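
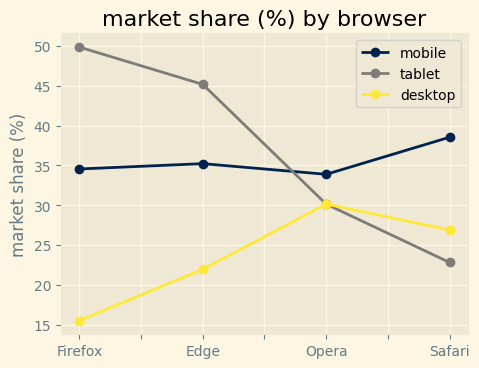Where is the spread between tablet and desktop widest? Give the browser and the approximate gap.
Firefox, ≈ 35 %

Firefox: tablet ≈ 50, desktop ≈ 15 → gap ≈ 35. Next-largest (Edge) is only ≈ 25.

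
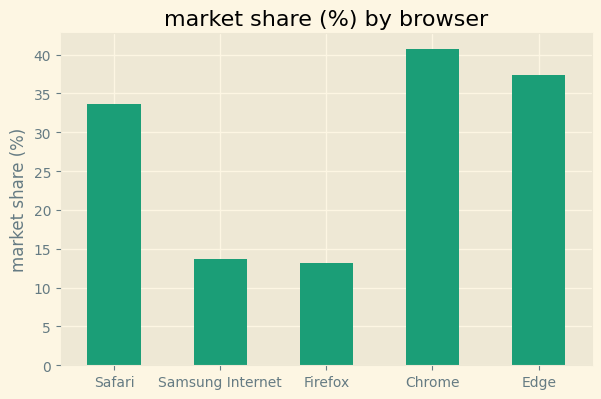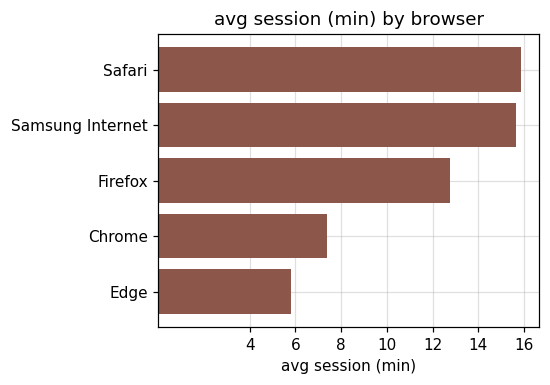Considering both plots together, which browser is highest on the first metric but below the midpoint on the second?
Chrome

Chart 2 median avg session (min) ≈ 12; below-median browsers: Chrome, Edge. Among those, Chrome has the highest market share (%) (≈ 40).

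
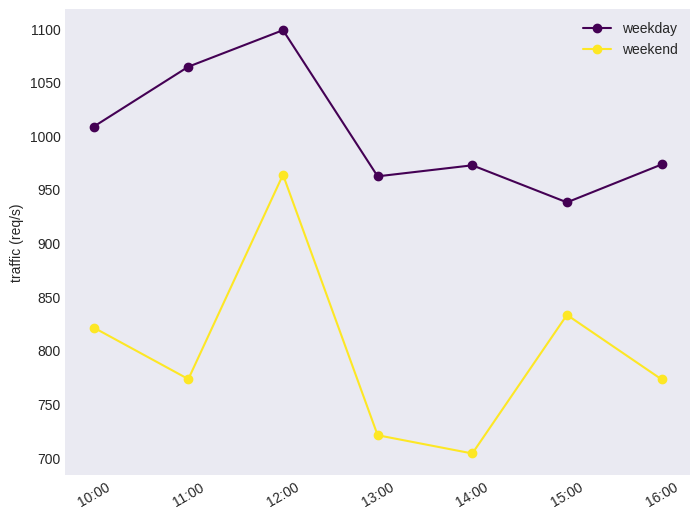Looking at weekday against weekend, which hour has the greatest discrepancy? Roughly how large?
11:00: weekday ≈ 1050, weekend ≈ 750 → gap ≈ 300. Next-largest (14:00) is only ≈ 250.

11:00, ≈ 300 req/s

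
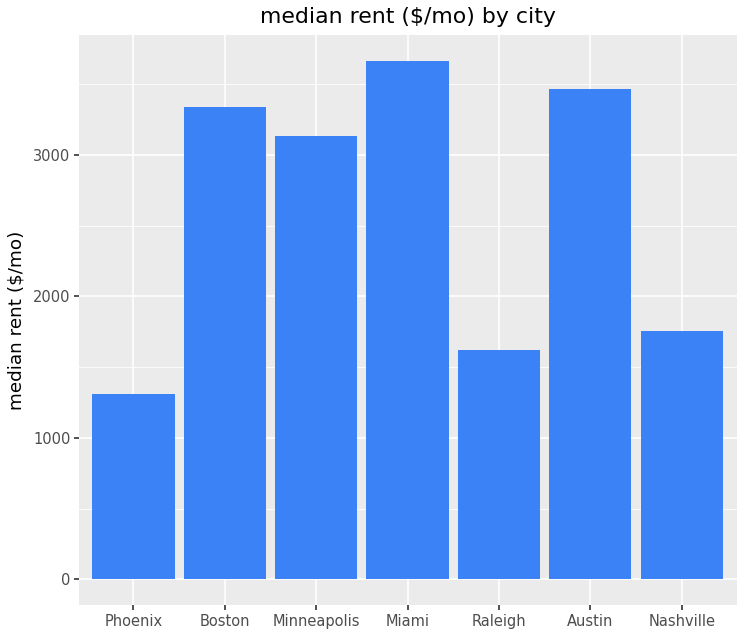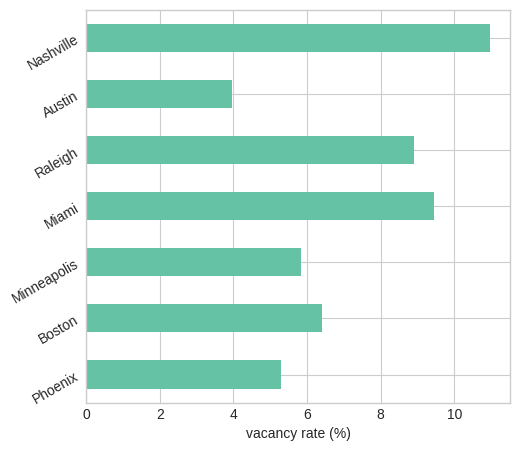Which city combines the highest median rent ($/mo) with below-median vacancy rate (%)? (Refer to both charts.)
Austin

Chart 2 median vacancy rate (%) ≈ 6; below-median cities: Phoenix, Minneapolis, Austin. Among those, Austin has the highest median rent ($/mo) (≈ 3500).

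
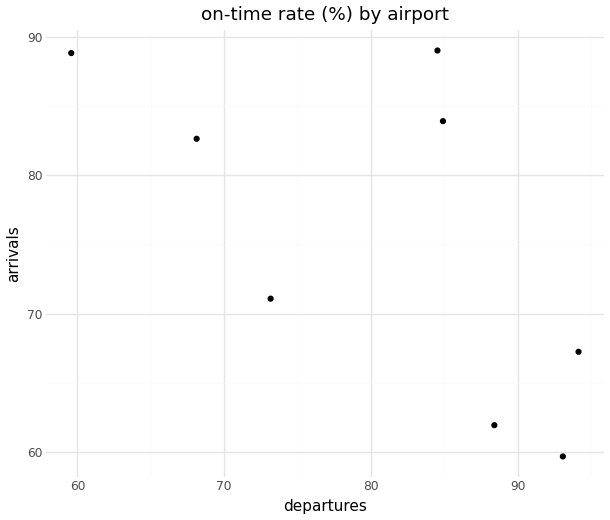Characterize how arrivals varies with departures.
Points are negatively correlated; moderate (|r| ≈ 0.6).

negative, moderate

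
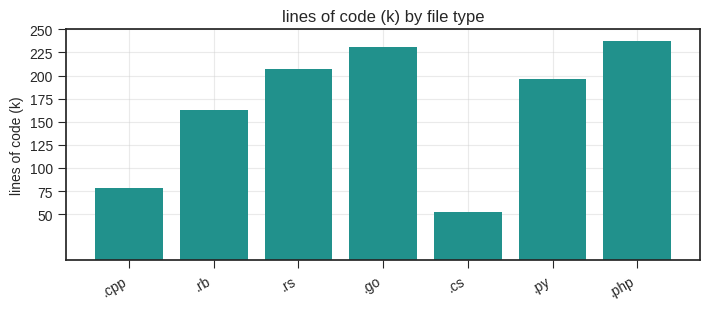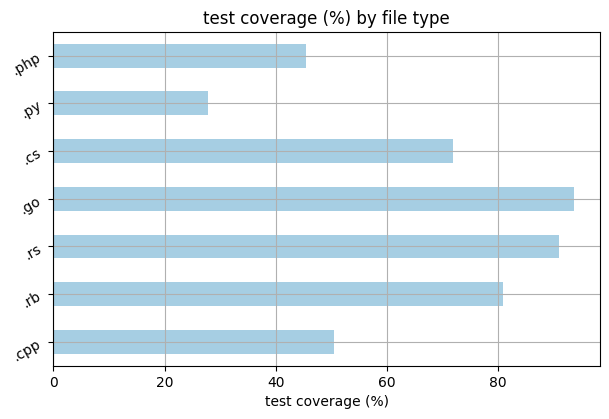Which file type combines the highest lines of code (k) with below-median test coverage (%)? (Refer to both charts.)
.php

Chart 2 median test coverage (%) ≈ 70; below-median file types: .cpp, .py, .php. Among those, .php has the highest lines of code (k) (≈ 225).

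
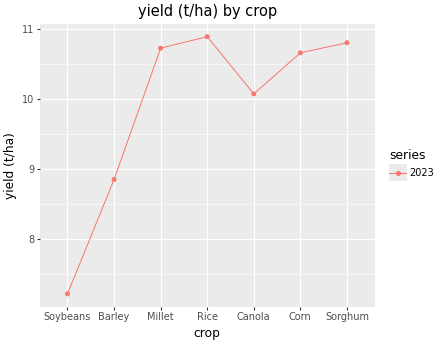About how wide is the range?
≈ 4.0

Max Rice ≈ 11.0, min Soybeans ≈ 7.0; range ≈ 4.0.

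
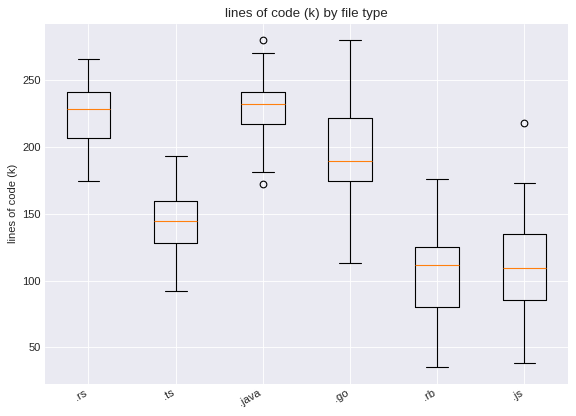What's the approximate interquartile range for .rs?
Q3 ≈ 240, Q1 ≈ 200; IQR ≈ 40.

≈ 40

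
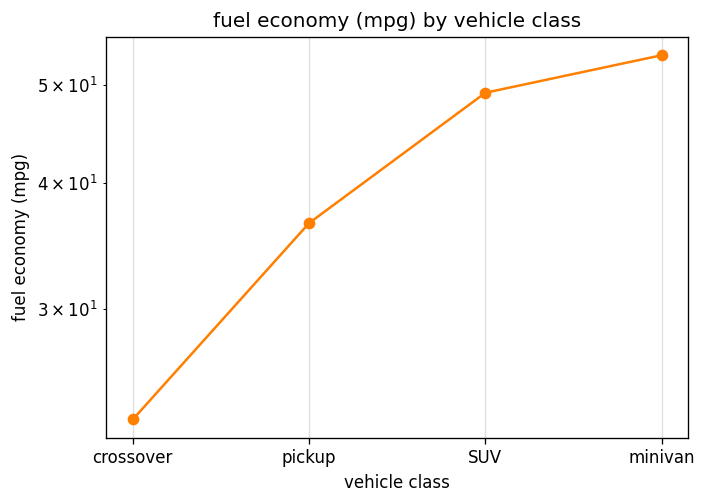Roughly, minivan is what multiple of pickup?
≈ 1.57×

minivan ≈ 55, pickup ≈ 35; 55/35 ≈ 1.57.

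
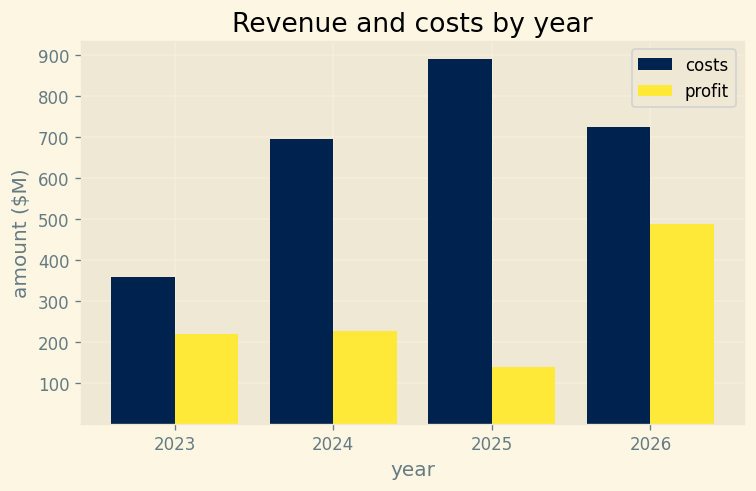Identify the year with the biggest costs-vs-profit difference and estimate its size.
2025: costs ≈ 900, profit ≈ 100 → gap ≈ 800. Next-largest (2024) is only ≈ 500.

2025, ≈ 800 $M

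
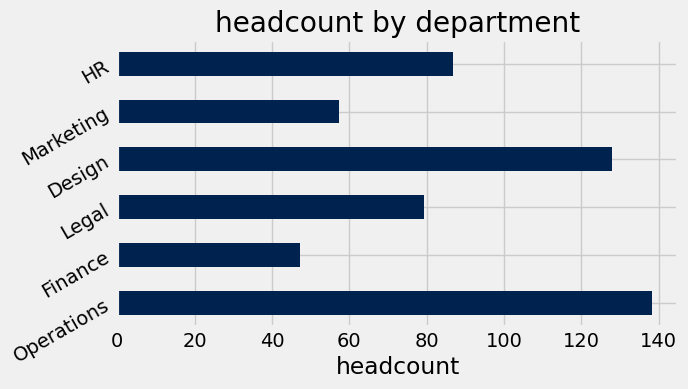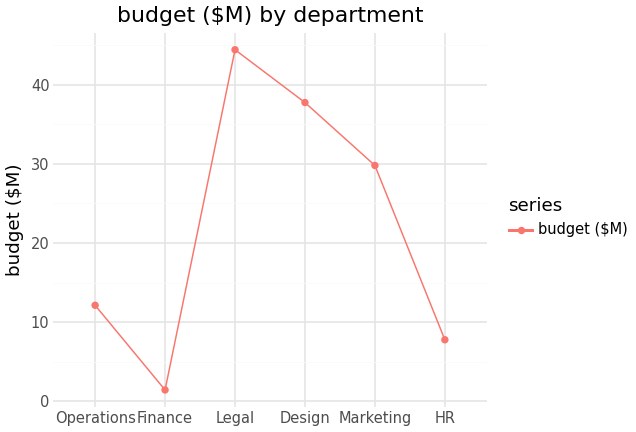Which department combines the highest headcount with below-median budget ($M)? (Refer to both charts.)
Operations

Chart 2 median budget ($M) ≈ 20; below-median departments: Operations, Finance, HR. Among those, Operations has the highest headcount (≈ 140).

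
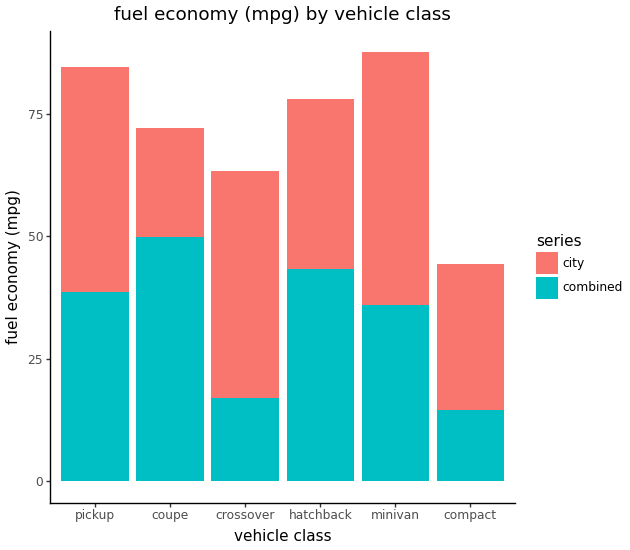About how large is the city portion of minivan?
city top ≈ 90, bottom ≈ 40; segment ≈ 50.

≈ 50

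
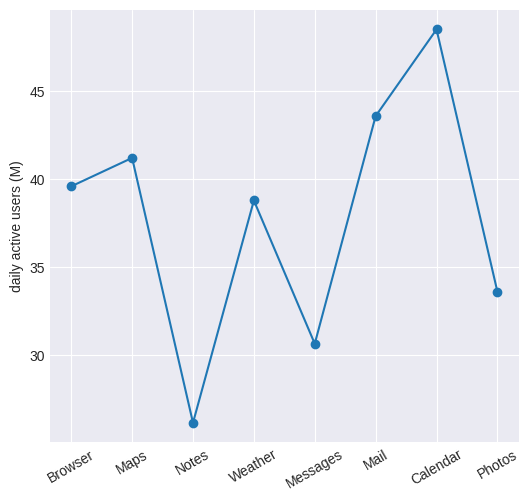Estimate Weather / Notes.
Weather ≈ 38, Notes ≈ 26; 38/26 ≈ 1.46.

≈ 1.46×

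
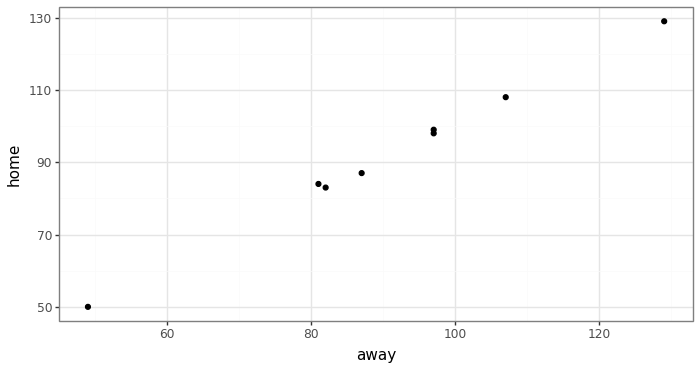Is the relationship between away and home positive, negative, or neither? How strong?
positive, strong

Points are positively correlated; strong (|r| ≈ 1.0).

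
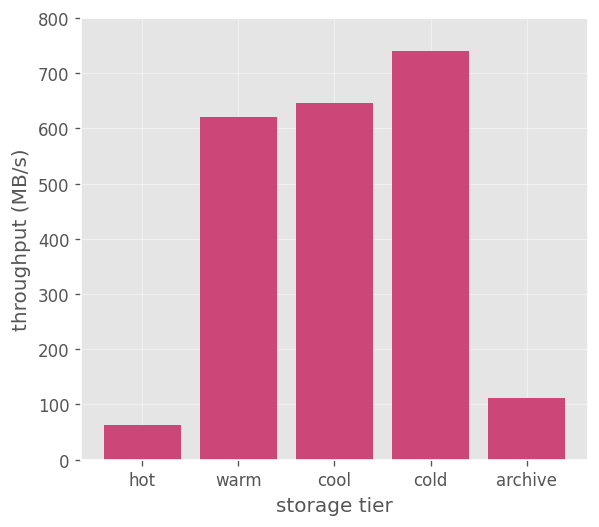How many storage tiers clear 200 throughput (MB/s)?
3

Above 200: warm, cool, cold.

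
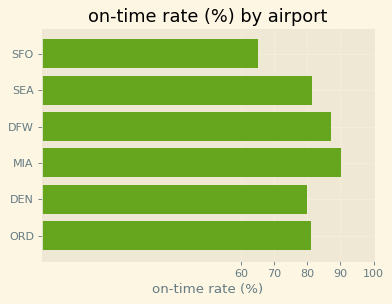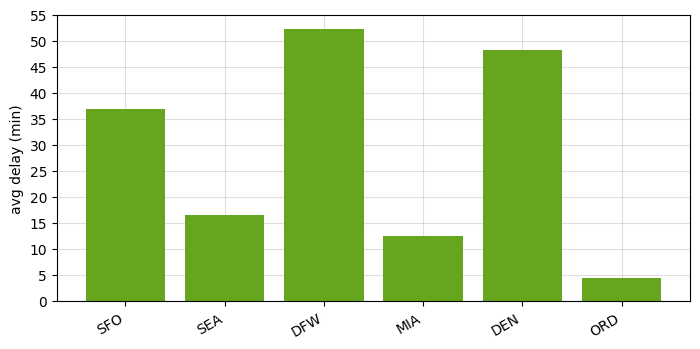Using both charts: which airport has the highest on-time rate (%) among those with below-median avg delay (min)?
MIA

Chart 2 median avg delay (min) ≈ 25; below-median airports: SEA, MIA, ORD. Among those, MIA has the highest on-time rate (%) (≈ 90).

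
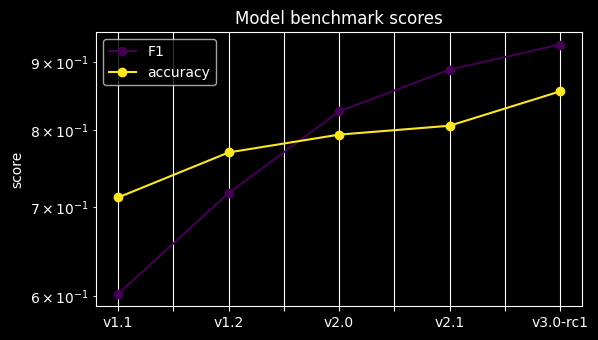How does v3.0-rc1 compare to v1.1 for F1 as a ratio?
v3.0-rc1 ≈ 0.95, v1.1 ≈ 0.60; 0.95/0.60 ≈ 1.58.

≈ 1.58×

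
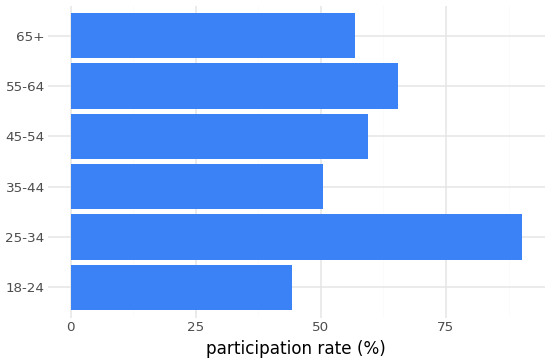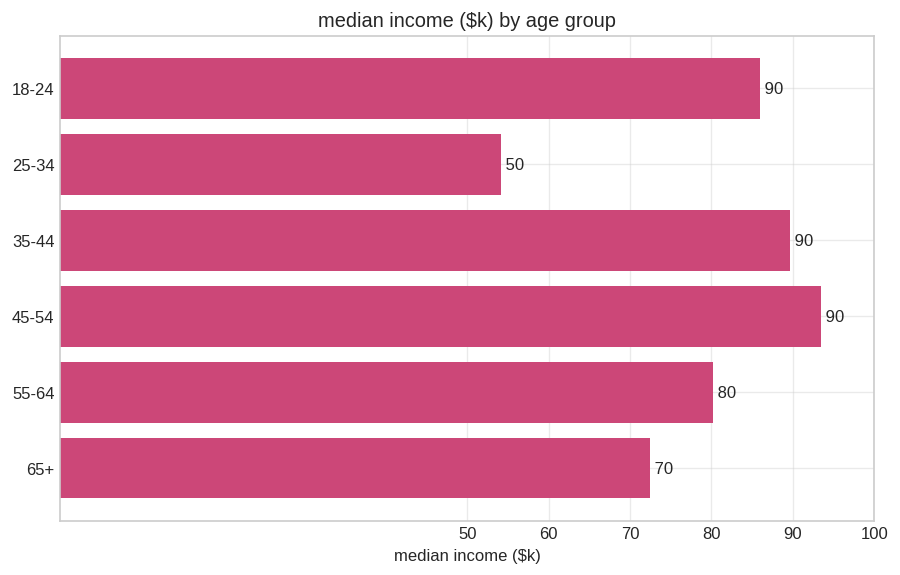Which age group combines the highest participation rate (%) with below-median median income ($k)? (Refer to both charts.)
Chart 2 median median income ($k) ≈ 80; below-median age groups: 25-34, 55-64, 65+. Among those, 25-34 has the highest participation rate (%) (≈ 90).

25-34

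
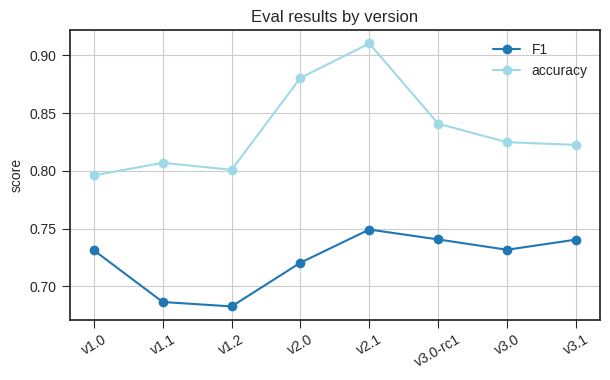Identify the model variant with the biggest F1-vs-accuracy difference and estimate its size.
v2.1, ≈ 0.18

v2.1: F1 ≈ 0.74, accuracy ≈ 0.92 → gap ≈ 0.18. Next-largest (v2.0) is only ≈ 0.16.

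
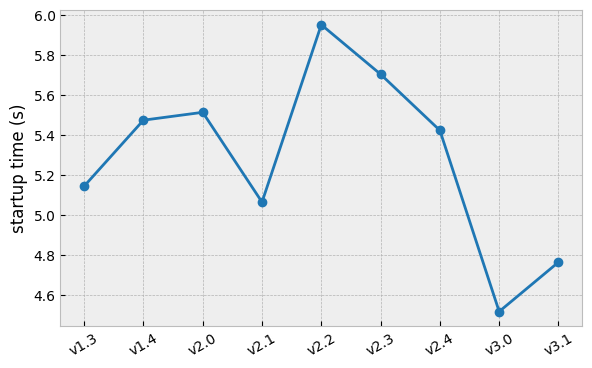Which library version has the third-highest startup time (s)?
v2.0

Top 4: v2.2 ≈ 6.0, v2.3 ≈ 5.8, v2.0 ≈ 5.6, v1.4 ≈ 5.4.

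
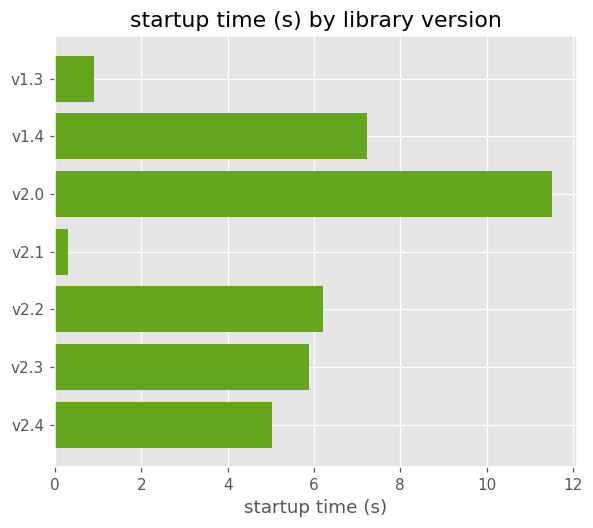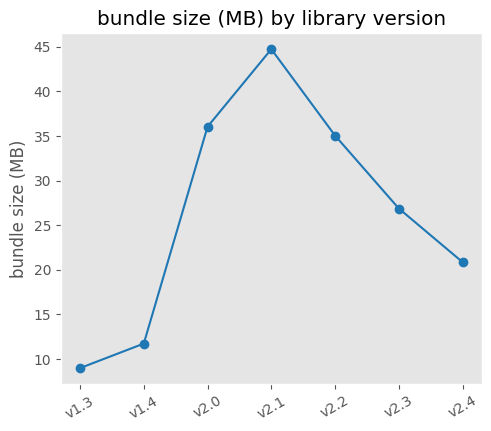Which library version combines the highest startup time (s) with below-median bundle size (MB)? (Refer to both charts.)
v1.4

Chart 2 median bundle size (MB) ≈ 25; below-median library versions: v1.3, v1.4, v2.4. Among those, v1.4 has the highest startup time (s) (≈ 8).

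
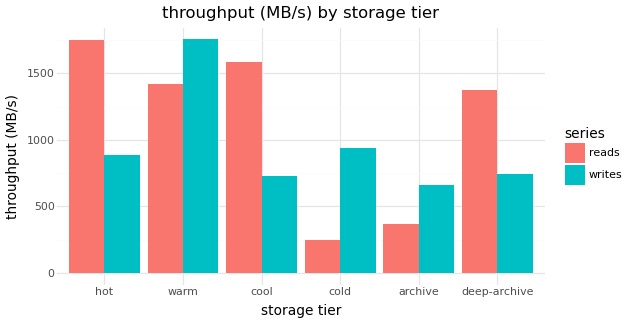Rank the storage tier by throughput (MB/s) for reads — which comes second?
cool

Top 3 for reads: hot ≈ 1800, cool ≈ 1600, warm ≈ 1400.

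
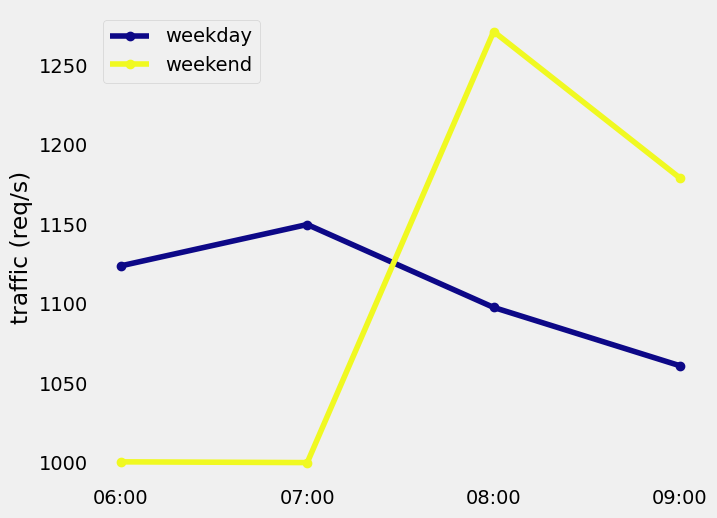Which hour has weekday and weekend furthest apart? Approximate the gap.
08:00: weekday ≈ 1100, weekend ≈ 1275 → gap ≈ 175. Next-largest (07:00) is only ≈ 150.

08:00, ≈ 175 req/s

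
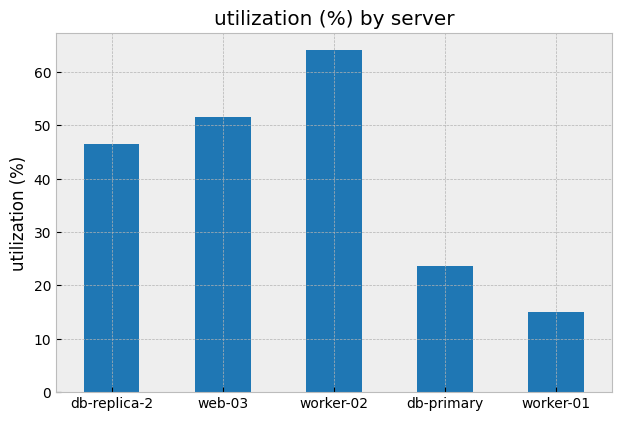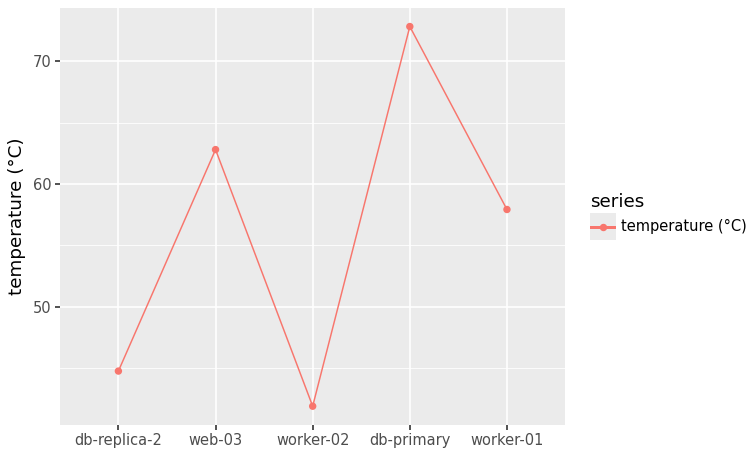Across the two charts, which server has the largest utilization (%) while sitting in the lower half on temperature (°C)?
Chart 2 median temperature (°C) ≈ 60; below-median servers: db-replica-2, worker-02. Among those, worker-02 has the highest utilization (%) (≈ 60).

worker-02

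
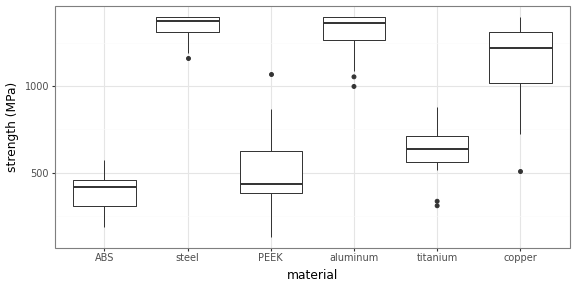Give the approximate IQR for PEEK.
≈ 200

Q3 ≈ 600, Q1 ≈ 400; IQR ≈ 200.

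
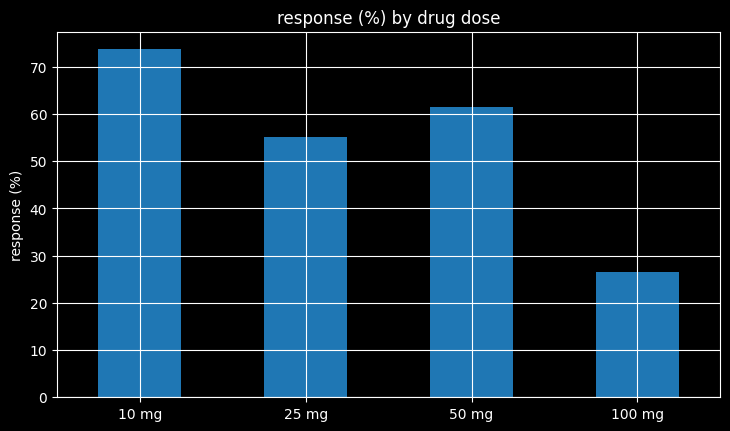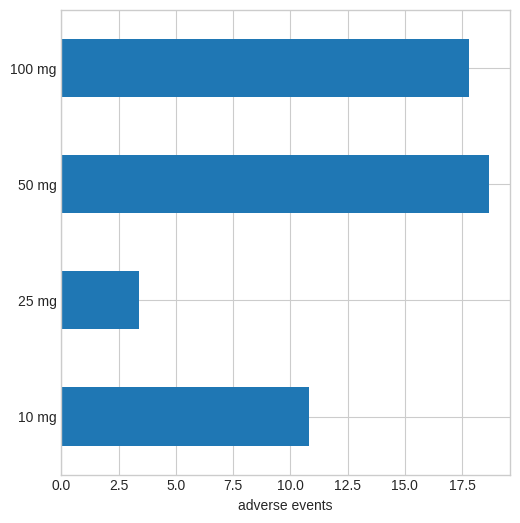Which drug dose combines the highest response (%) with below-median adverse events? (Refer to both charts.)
10 mg

Chart 2 median adverse events ≈ 14; below-median drug doses: 10 mg, 25 mg. Among those, 10 mg has the highest response (%) (≈ 70).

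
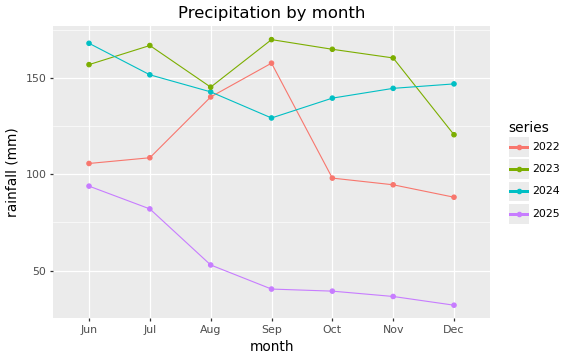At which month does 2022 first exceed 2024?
Aug: 2022 ≈ 140 vs 2024 ≈ 140 (not yet); Sep: 2022 ≈ 160 vs 2024 ≈ 120 (first crossover).

Sep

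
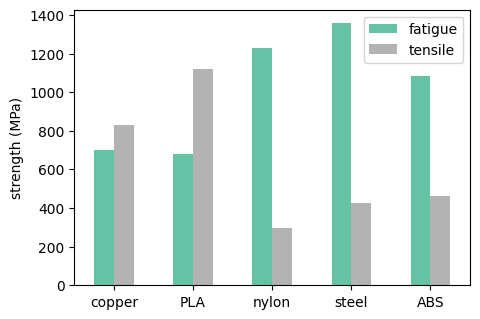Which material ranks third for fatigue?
Top 4 for fatigue: steel ≈ 1400, nylon ≈ 1200, ABS ≈ 1000, copper ≈ 800.

ABS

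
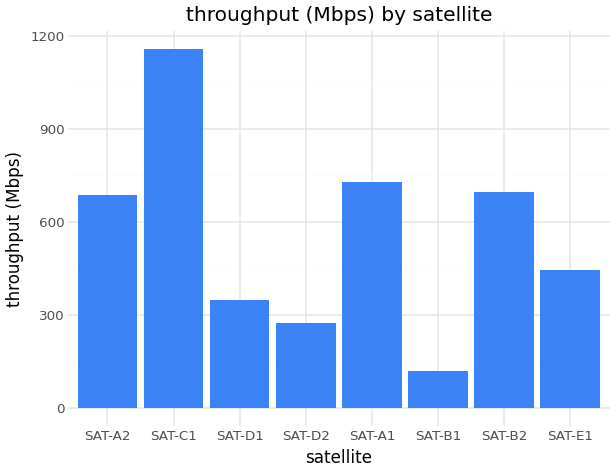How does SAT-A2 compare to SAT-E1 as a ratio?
SAT-A2 ≈ 700, SAT-E1 ≈ 400; 700/400 ≈ 1.75.

≈ 1.75×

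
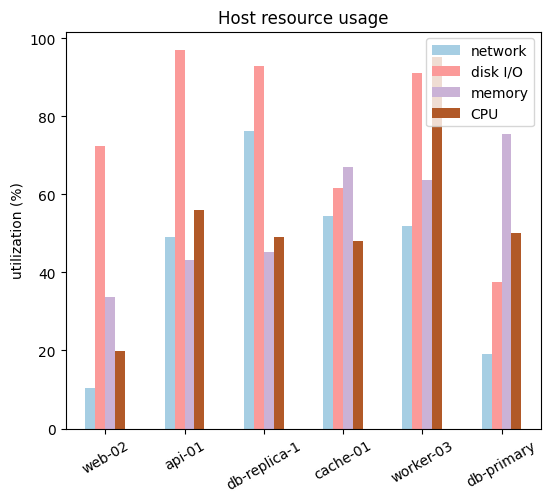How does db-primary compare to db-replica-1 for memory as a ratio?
≈ 1.6×

db-primary ≈ 80, db-replica-1 ≈ 50; 80/50 ≈ 1.6.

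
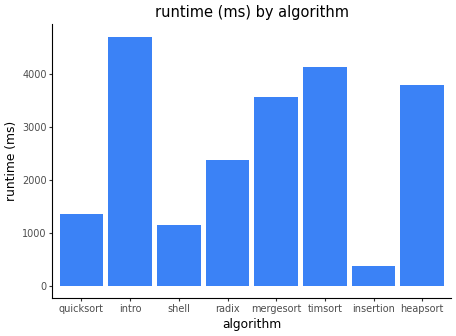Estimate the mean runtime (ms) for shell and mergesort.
(1000 + 3500) / 2 ≈ 2250.

≈ 2250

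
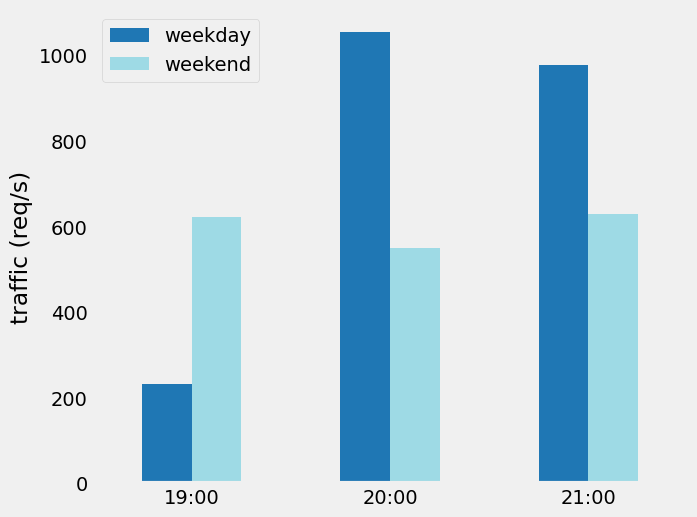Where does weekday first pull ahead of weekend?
19:00: weekday ≈ 200 vs weekend ≈ 600 (not yet); 20:00: weekday ≈ 1100 vs weekend ≈ 500 (first crossover).

20:00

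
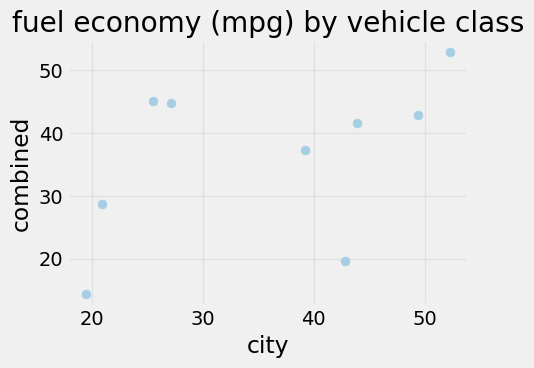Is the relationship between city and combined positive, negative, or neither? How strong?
Points are positively correlated; moderate (|r| ≈ 0.5).

positive, moderate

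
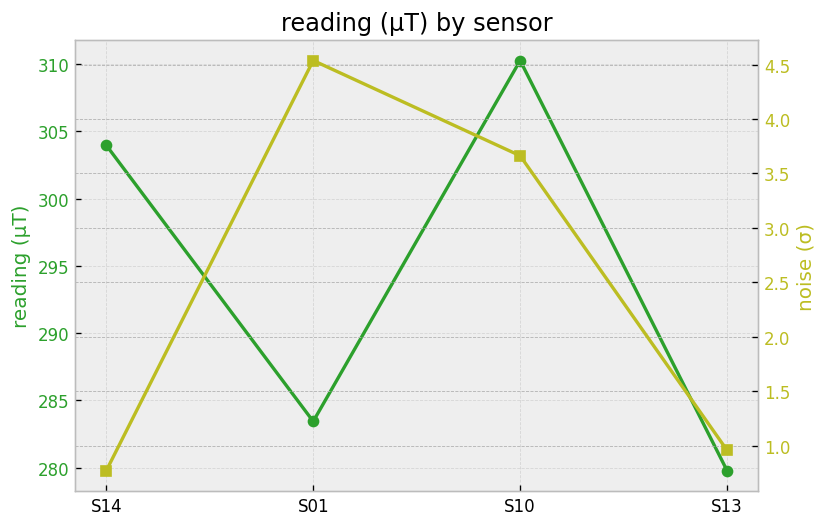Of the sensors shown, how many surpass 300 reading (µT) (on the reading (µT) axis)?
2

Above 300: S14, S10.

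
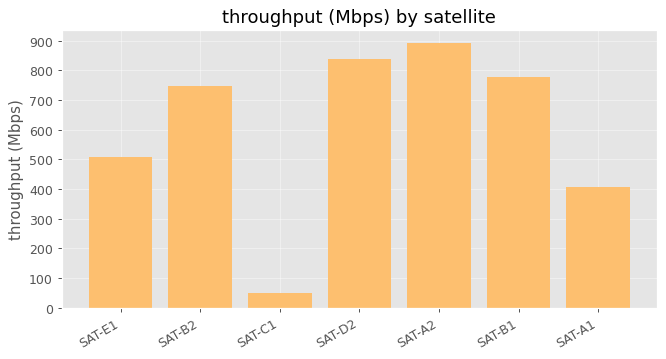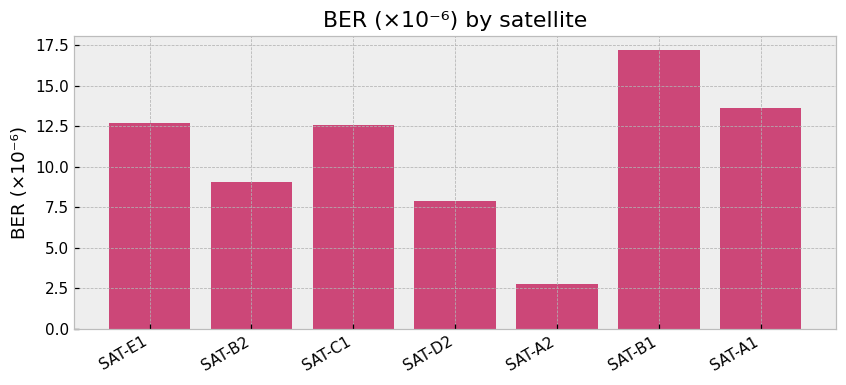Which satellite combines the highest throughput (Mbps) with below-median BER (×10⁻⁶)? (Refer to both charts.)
Chart 2 median BER (×10⁻⁶) ≈ 12; below-median satellites: SAT-B2, SAT-D2, SAT-A2. Among those, SAT-A2 has the highest throughput (Mbps) (≈ 900).

SAT-A2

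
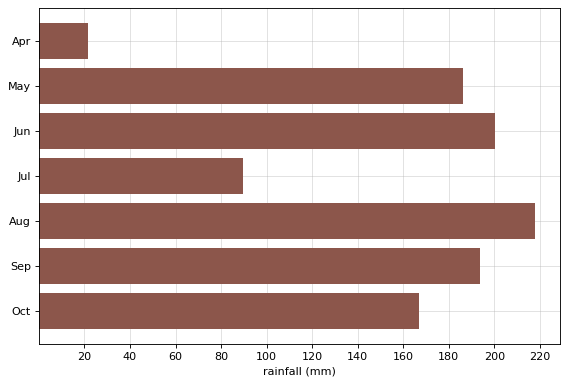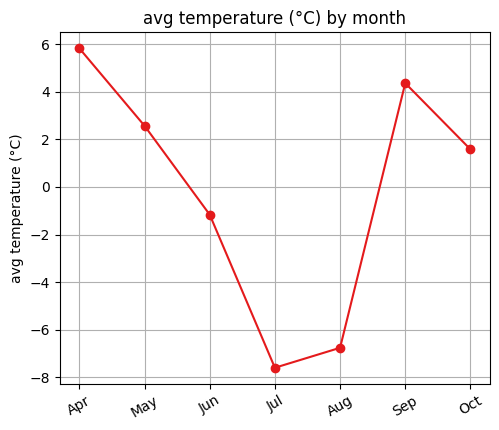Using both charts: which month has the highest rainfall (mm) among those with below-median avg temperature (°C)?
Aug

Chart 2 median avg temperature (°C) ≈ 2; below-median months: Jun, Jul, Aug. Among those, Aug has the highest rainfall (mm) (≈ 220).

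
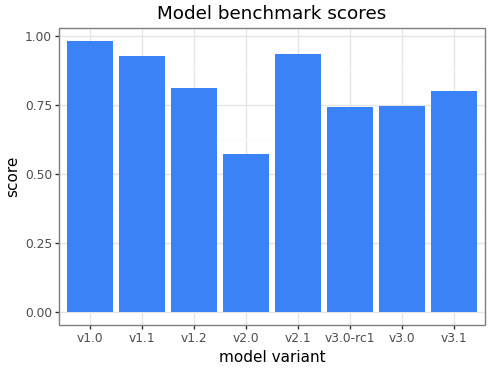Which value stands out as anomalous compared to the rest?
v2.0

v2.0 ≈ 0.6; the rest sit between ≈ 0.7 and ≈ 1.0.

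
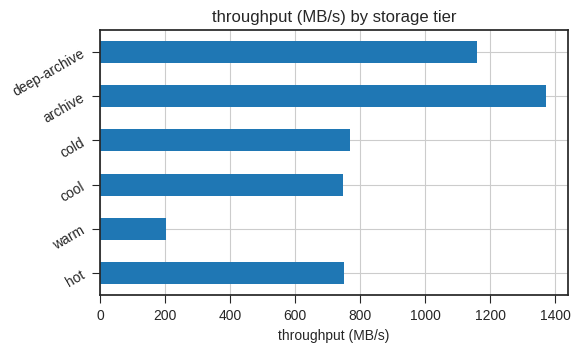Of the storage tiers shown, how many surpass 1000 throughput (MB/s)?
2

Above 1000: archive, deep-archive.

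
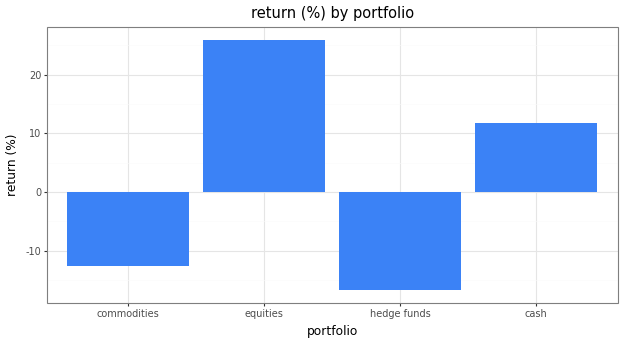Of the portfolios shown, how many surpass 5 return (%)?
2

Above 5: equities, cash.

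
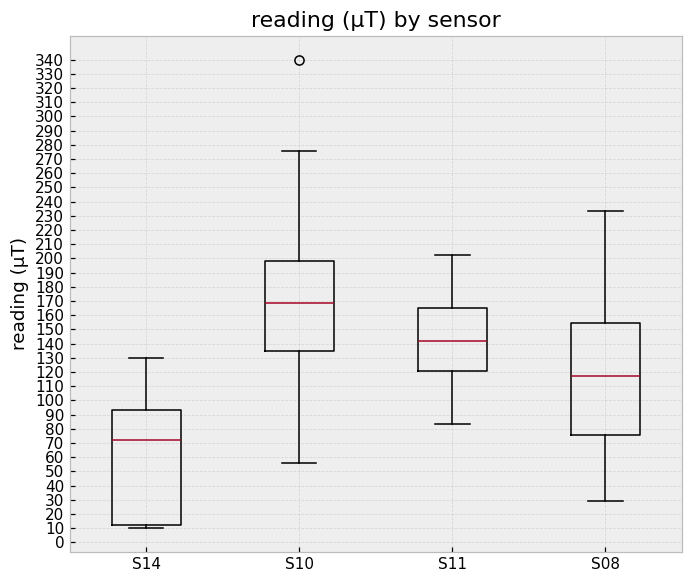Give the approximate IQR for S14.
≈ 80

Q3 ≈ 90, Q1 ≈ 10; IQR ≈ 80.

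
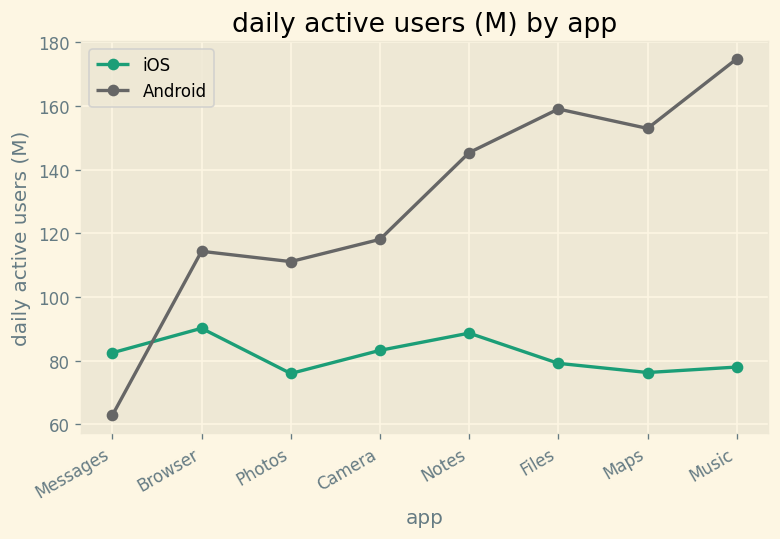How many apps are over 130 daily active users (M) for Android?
4

Above 130: Notes, Files, Maps, Music.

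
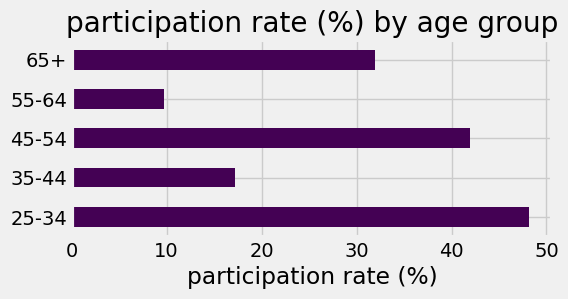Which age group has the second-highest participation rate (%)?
45-54

Top 3: 25-34 ≈ 50, 45-54 ≈ 40, 65+ ≈ 30.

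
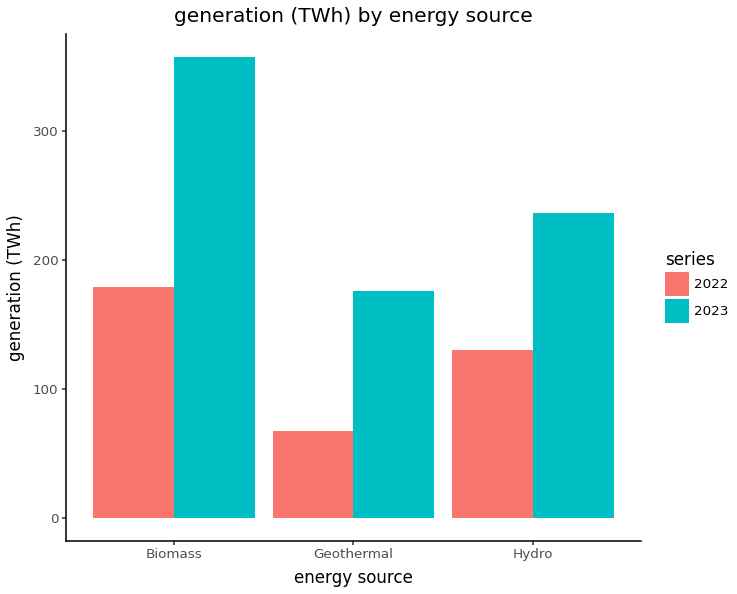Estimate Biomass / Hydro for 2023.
Biomass ≈ 350, Hydro ≈ 250; 350/250 ≈ 1.4.

≈ 1.4×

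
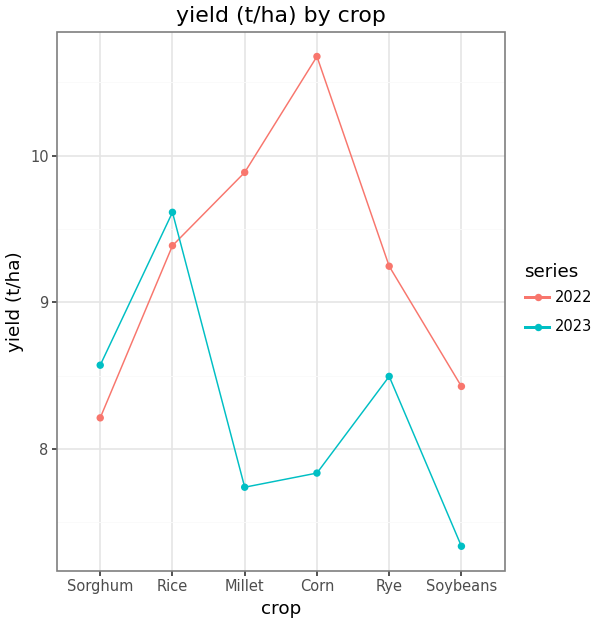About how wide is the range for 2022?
≈ 2.5

Max Corn ≈ 10.5, min Sorghum ≈ 8.0; range ≈ 2.5.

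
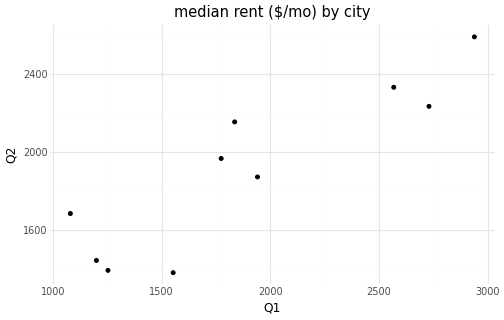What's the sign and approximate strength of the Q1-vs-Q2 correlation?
Points are positively correlated; strong (|r| ≈ 0.9).

positive, strong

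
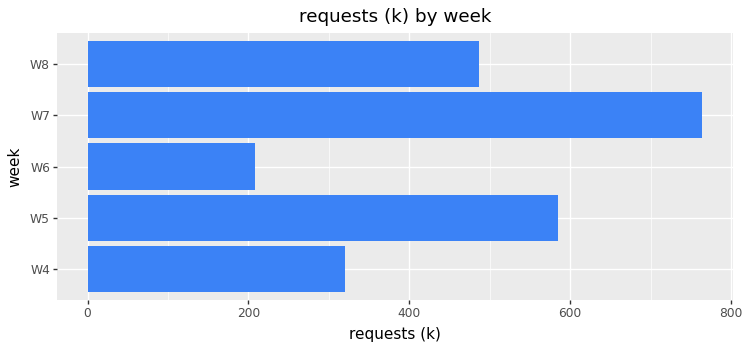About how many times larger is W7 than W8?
≈ 1.6×

W7 ≈ 800, W8 ≈ 500; 800/500 ≈ 1.6.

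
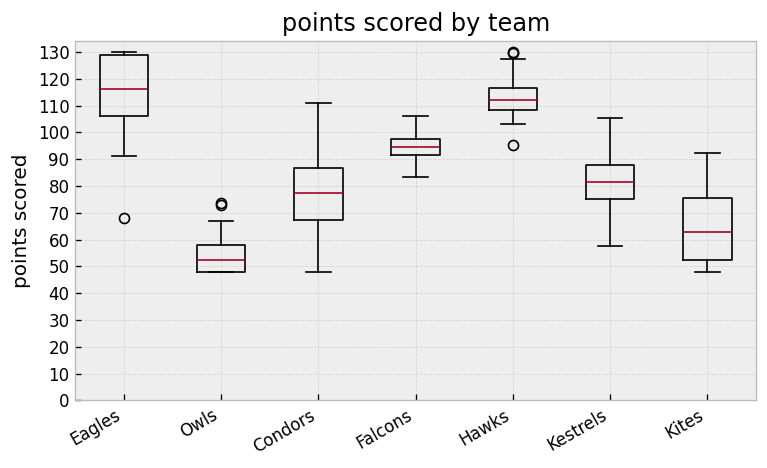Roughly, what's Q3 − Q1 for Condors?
Q3 ≈ 90, Q1 ≈ 70; IQR ≈ 20.

≈ 20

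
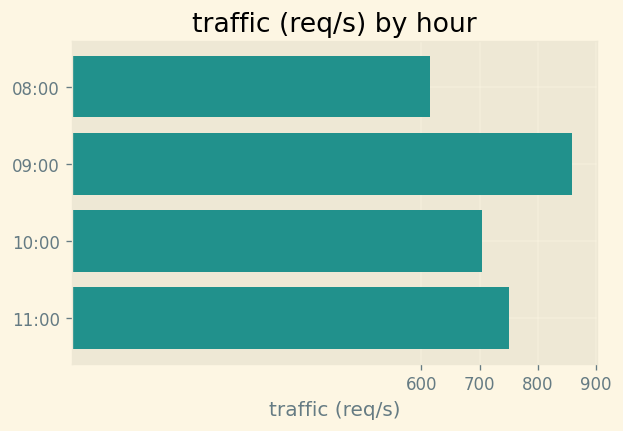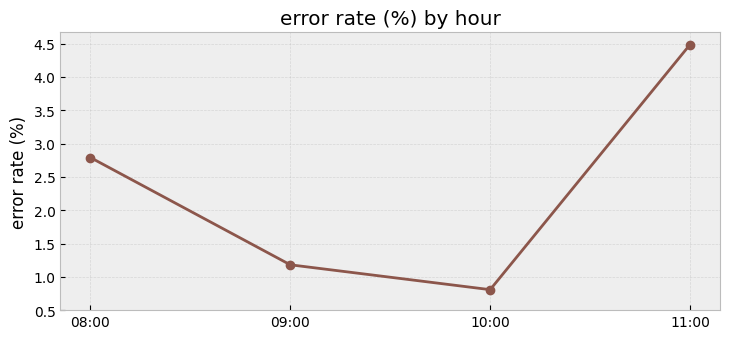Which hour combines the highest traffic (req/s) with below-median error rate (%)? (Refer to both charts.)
09:00

Chart 2 median error rate (%) ≈ 2; below-median hours: 09:00, 10:00. Among those, 09:00 has the highest traffic (req/s) (≈ 900).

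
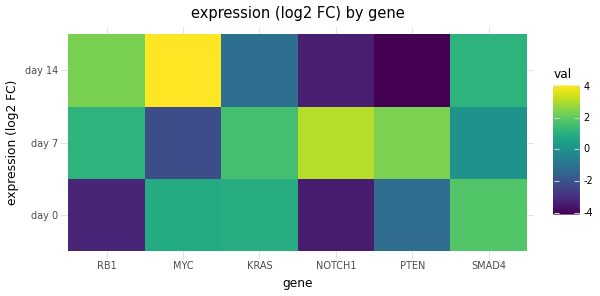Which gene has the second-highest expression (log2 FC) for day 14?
Top 3 for day 14: MYC ≈ 4, RB1 ≈ 2, SMAD4 ≈ 1.

RB1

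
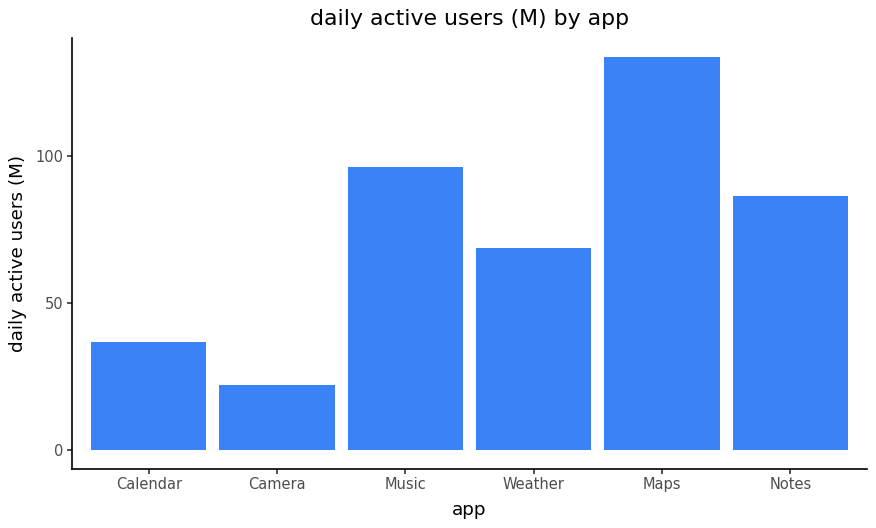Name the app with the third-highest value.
Notes

Top 4: Maps ≈ 140, Music ≈ 100, Notes ≈ 80, Weather ≈ 60.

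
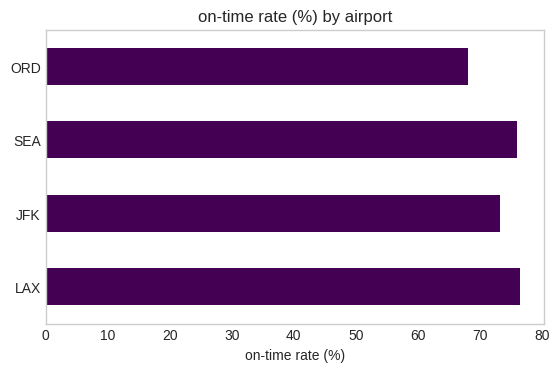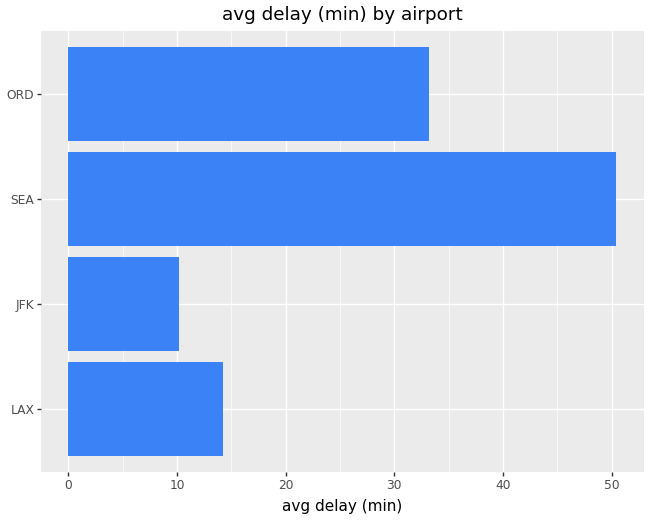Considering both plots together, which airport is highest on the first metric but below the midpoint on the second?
LAX

Chart 2 median avg delay (min) ≈ 25; below-median airports: LAX, JFK. Among those, LAX has the highest on-time rate (%) (≈ 80).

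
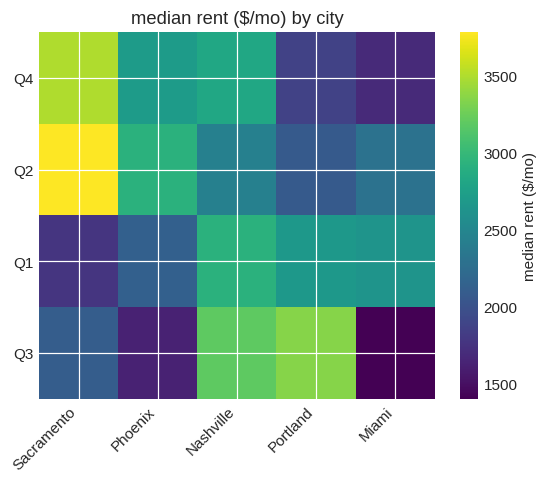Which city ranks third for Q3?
Sacramento

Top 4 for Q3: Portland ≈ 3400, Nashville ≈ 3200, Sacramento ≈ 2000, Phoenix ≈ 1600.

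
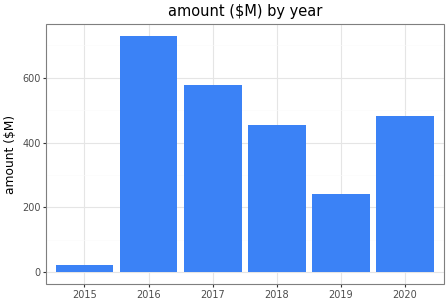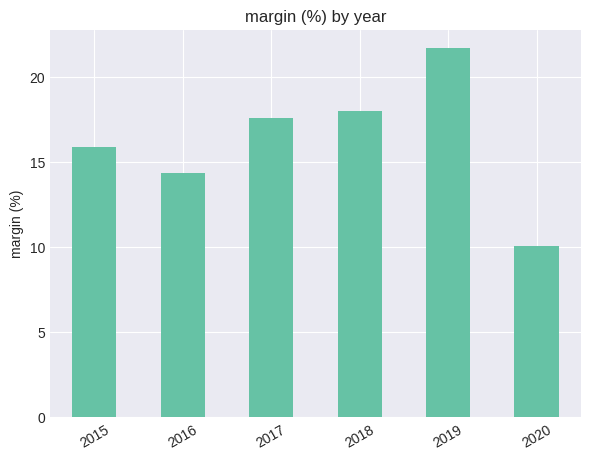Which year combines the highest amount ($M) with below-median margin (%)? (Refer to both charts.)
Chart 2 median margin (%) ≈ 16; below-median years: 2015, 2016, 2020. Among those, 2016 has the highest amount ($M) (≈ 700).

2016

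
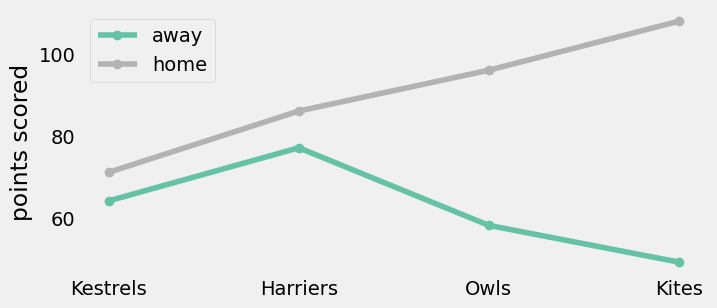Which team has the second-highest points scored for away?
Kestrels

Top 3 for away: Harriers ≈ 75, Kestrels ≈ 65, Owls ≈ 60.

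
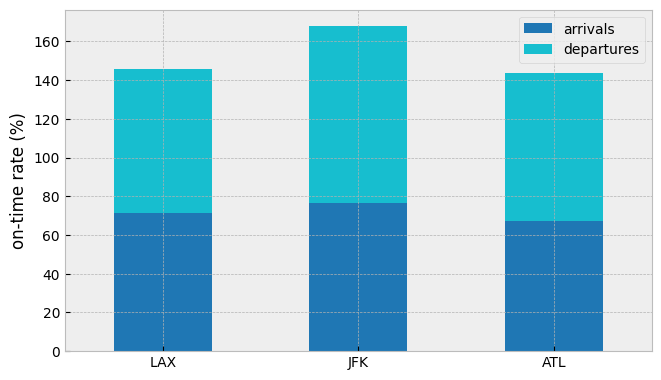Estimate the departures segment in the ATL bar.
departures top ≈ 140, bottom ≈ 60; segment ≈ 80.

≈ 80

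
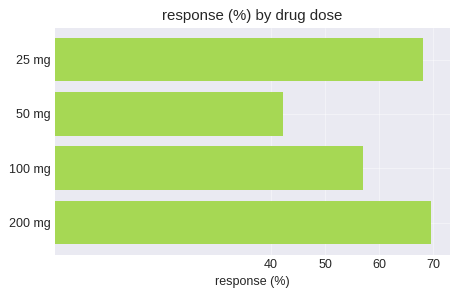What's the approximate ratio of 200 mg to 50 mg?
200 mg ≈ 70, 50 mg ≈ 40; 70/40 ≈ 1.75.

≈ 1.75×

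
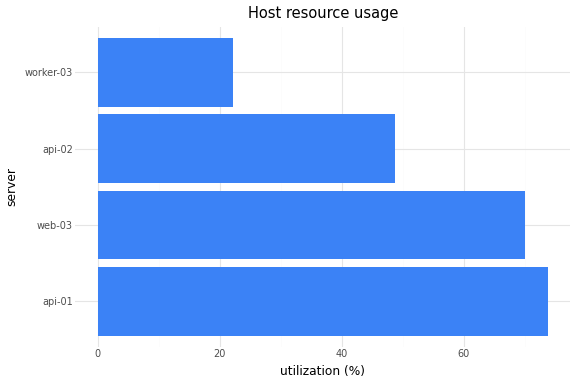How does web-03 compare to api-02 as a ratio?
web-03 ≈ 70, api-02 ≈ 50; 70/50 ≈ 1.4.

≈ 1.4×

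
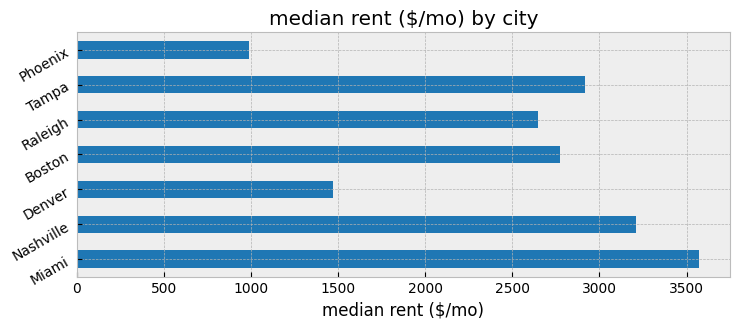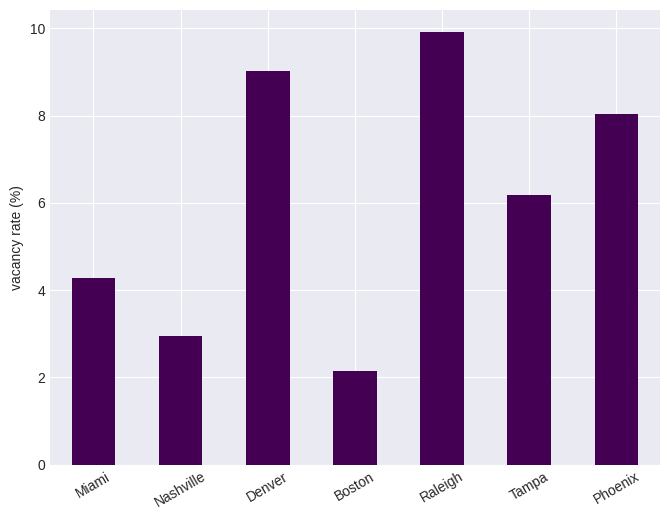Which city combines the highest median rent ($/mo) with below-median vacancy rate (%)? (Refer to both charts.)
Miami

Chart 2 median vacancy rate (%) ≈ 6; below-median cities: Miami, Nashville, Boston. Among those, Miami has the highest median rent ($/mo) (≈ 3500).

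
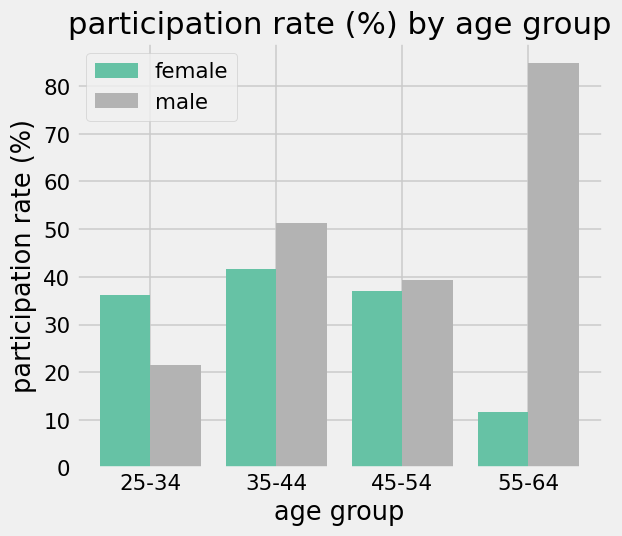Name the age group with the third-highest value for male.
Top 4 for male: 55-64 ≈ 80, 35-44 ≈ 50, 45-54 ≈ 40, 25-34 ≈ 20.

45-54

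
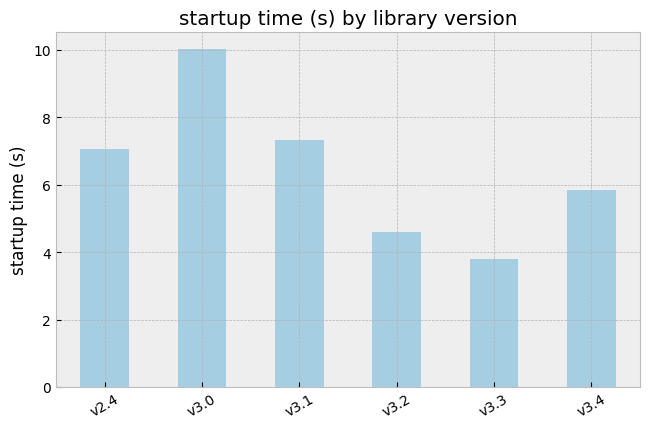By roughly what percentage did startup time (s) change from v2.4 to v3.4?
v2.4 ≈ 7, v3.4 ≈ 6; (6 − 7) / 7 ≈ -14.3%.

≈ -14.3%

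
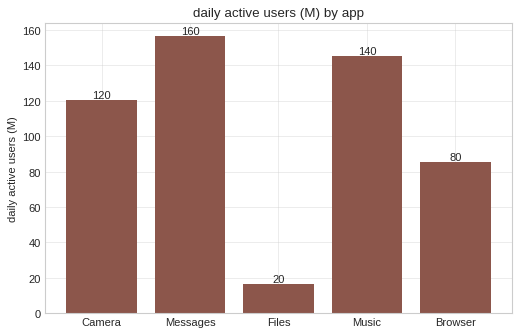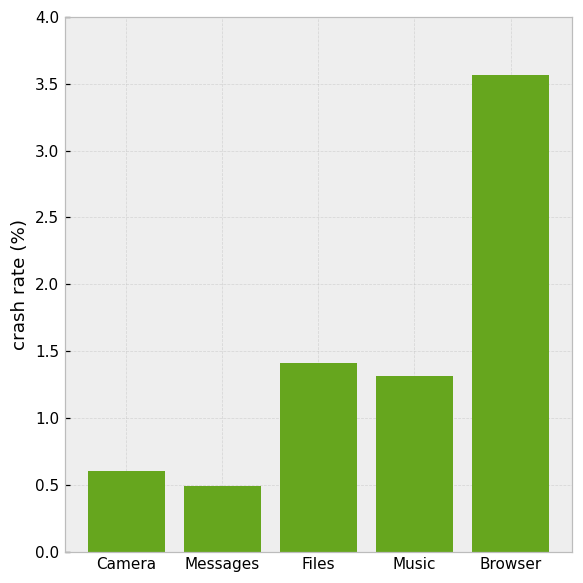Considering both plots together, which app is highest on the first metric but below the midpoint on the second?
Chart 2 median crash rate (%) ≈ 1.5; below-median apps: Camera, Messages. Among those, Messages has the highest daily active users (M) (≈ 160).

Messages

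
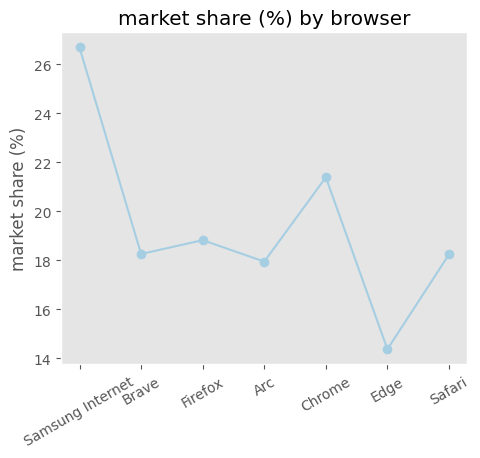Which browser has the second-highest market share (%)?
Chrome

Top 3: Samsung Internet ≈ 26, Chrome ≈ 22, Firefox ≈ 18.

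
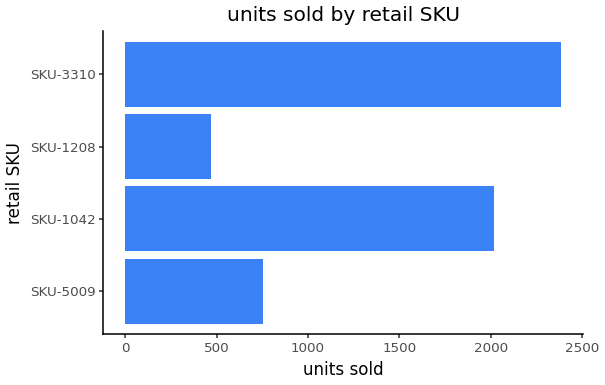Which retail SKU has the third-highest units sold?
SKU-5009

Top 4: SKU-3310 ≈ 2400, SKU-1042 ≈ 2000, SKU-5009 ≈ 800, SKU-1208 ≈ 400.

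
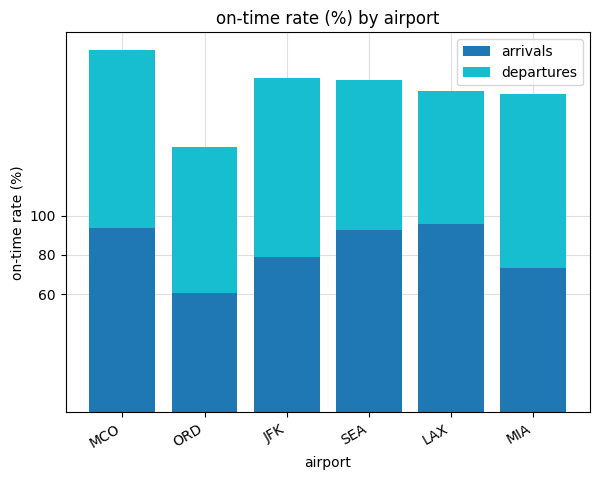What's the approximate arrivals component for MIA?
arrivals top ≈ 80, bottom ≈ 0; segment ≈ 80.

≈ 80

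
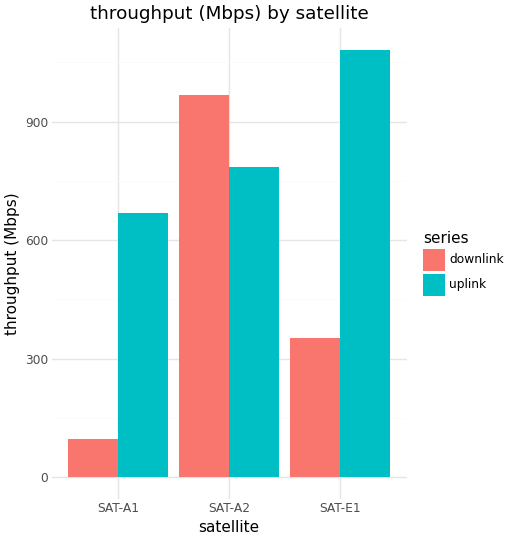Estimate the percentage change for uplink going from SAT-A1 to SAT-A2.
≈ +14.3%

SAT-A1 ≈ 700, SAT-A2 ≈ 800; (800 − 700) / 700 ≈ +14.3%.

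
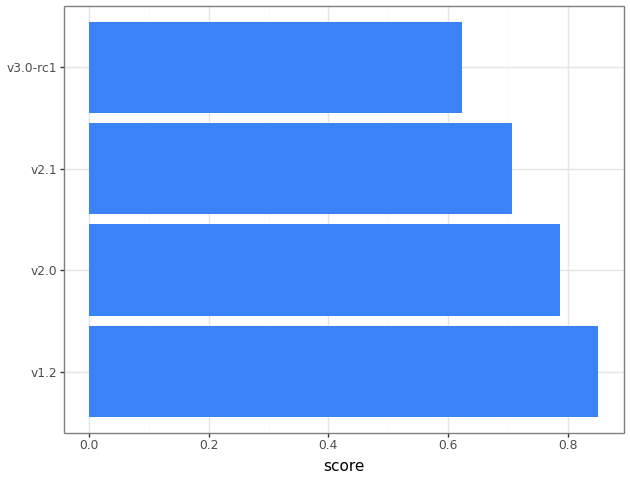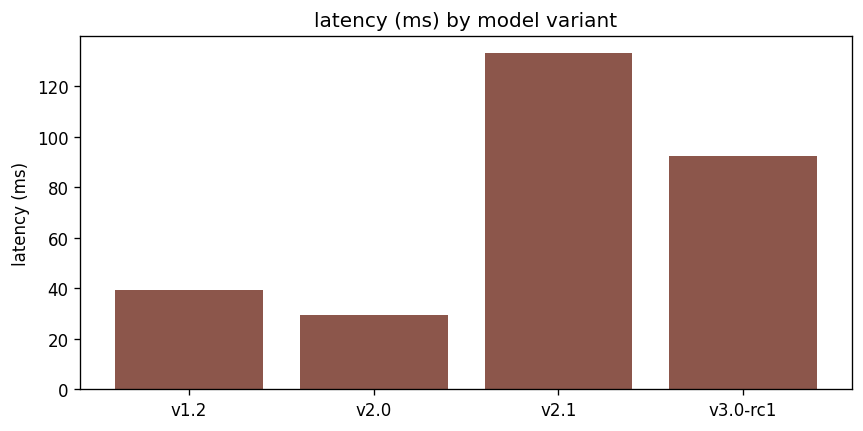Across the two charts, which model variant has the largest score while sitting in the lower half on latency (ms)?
v1.2

Chart 2 median latency (ms) ≈ 60; below-median model variants: v1.2, v2.0. Among those, v1.2 has the highest score (≈ 0.9).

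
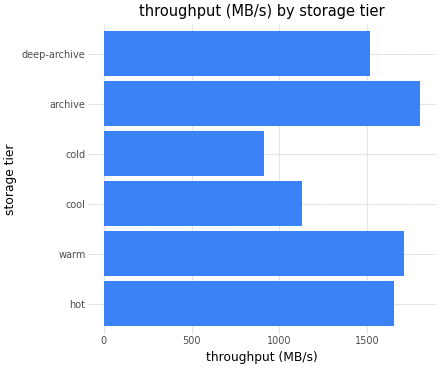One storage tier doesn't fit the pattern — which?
cold

cold ≈ 1000; the rest sit between ≈ 1200 and ≈ 1800.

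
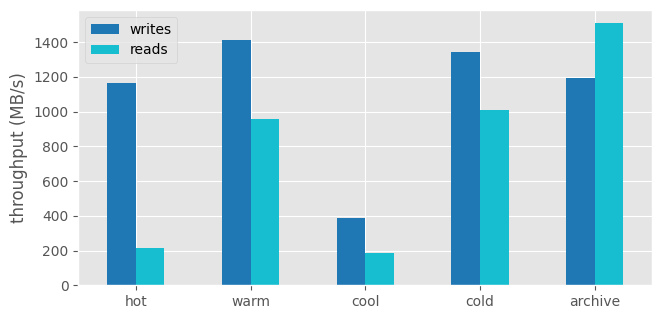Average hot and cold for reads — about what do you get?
≈ 600

(200 + 1000) / 2 ≈ 600.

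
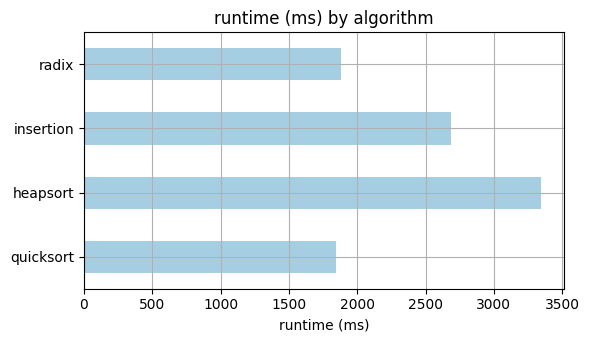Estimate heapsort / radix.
heapsort ≈ 3500, radix ≈ 2000; 3500/2000 ≈ 1.75.

≈ 1.75×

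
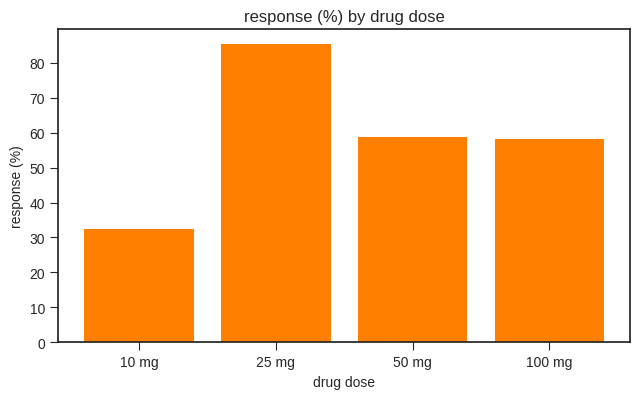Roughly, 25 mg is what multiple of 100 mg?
25 mg ≈ 90, 100 mg ≈ 60; 90/60 ≈ 1.5.

≈ 1.5×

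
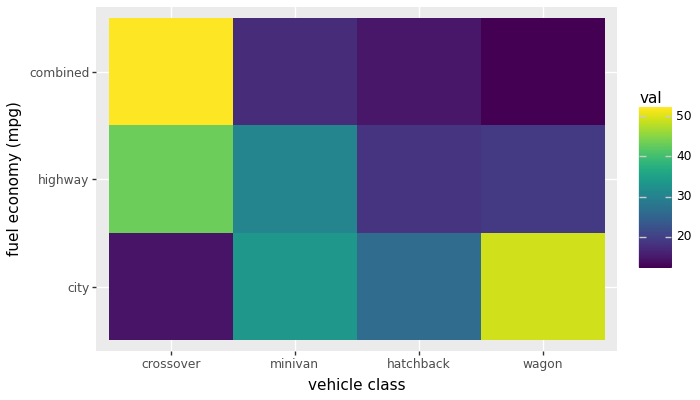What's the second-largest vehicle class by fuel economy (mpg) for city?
Top 3 for city: wagon ≈ 50, minivan ≈ 35, hatchback ≈ 25.

minivan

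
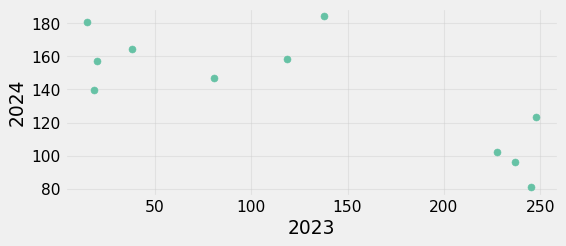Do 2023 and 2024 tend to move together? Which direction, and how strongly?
Points are negatively correlated; strong (|r| ≈ 0.8).

negative, strong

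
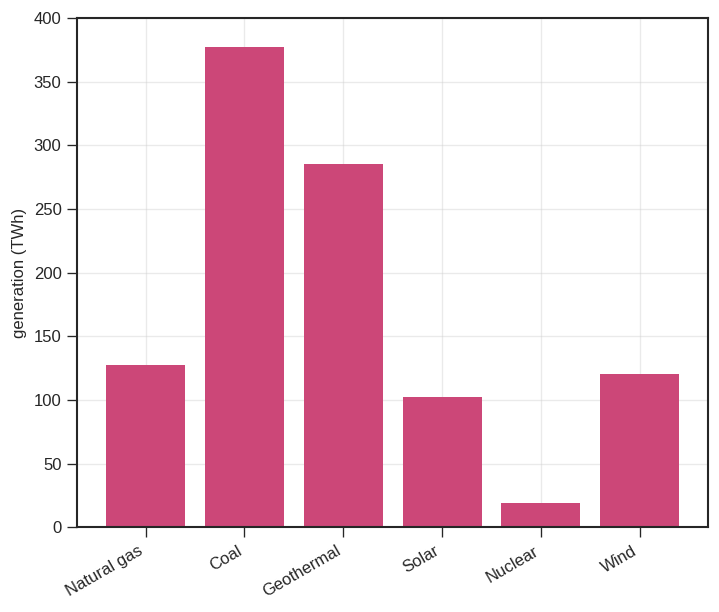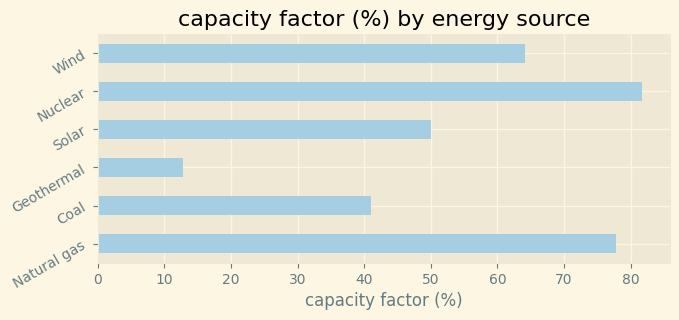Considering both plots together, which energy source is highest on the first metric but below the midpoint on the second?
Coal

Chart 2 median capacity factor (%) ≈ 60; below-median energy sources: Coal, Geothermal, Solar. Among those, Coal has the highest generation (TWh) (≈ 400).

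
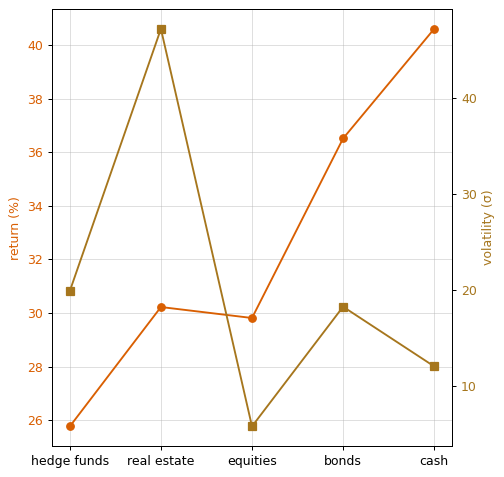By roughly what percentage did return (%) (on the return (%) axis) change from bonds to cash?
≈ +11.1%

bonds ≈ 36, cash ≈ 40; (40 − 36) / 36 ≈ +11.1%.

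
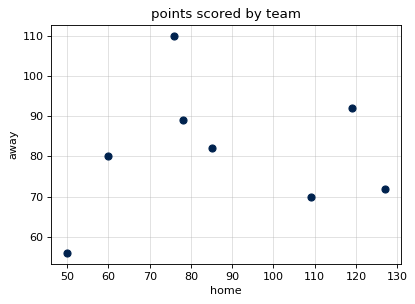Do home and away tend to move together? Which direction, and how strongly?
no clear correlation

Points are roughly uncorrelated; weak (|r| ≈ 0.1).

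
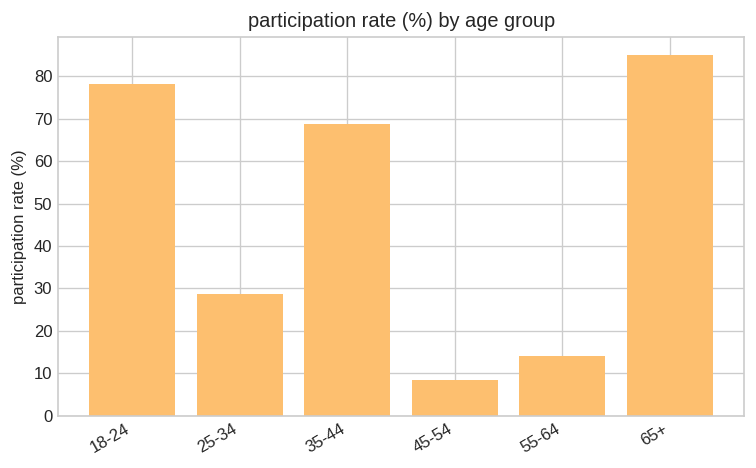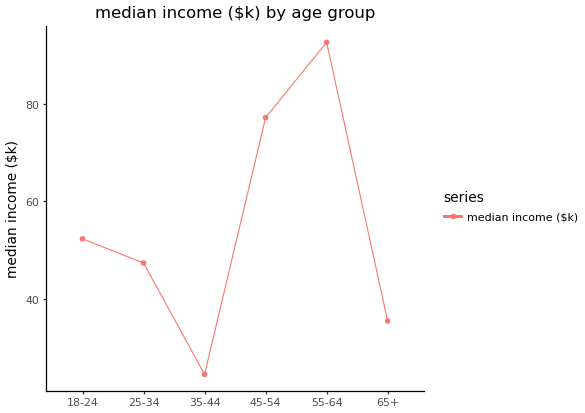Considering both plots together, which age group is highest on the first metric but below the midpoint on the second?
65+

Chart 2 median median income ($k) ≈ 50; below-median age groups: 25-34, 35-44, 65+. Among those, 65+ has the highest participation rate (%) (≈ 80).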